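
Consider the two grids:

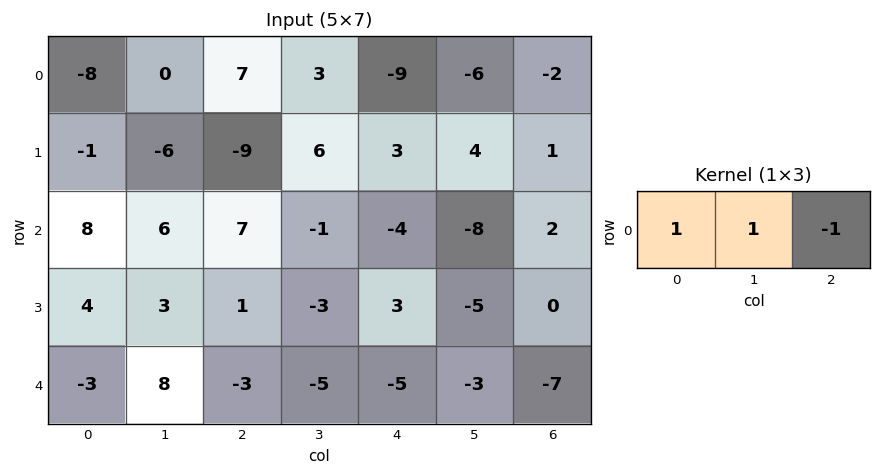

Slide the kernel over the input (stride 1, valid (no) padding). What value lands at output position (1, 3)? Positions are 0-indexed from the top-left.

The receptive field on the input at this output position is [6 3 4]. Elementwise product with the kernel and sum: 6·1 + 3·1 + 4·-1.

5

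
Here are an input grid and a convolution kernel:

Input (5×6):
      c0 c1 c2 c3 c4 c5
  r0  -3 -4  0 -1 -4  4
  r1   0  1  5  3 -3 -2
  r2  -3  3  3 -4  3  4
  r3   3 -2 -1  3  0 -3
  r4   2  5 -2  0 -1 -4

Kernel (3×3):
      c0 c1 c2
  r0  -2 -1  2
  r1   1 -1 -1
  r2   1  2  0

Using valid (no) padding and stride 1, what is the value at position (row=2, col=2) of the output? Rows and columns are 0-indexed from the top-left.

-2

The receptive field on the input at this output position is [3 -4 3 / -1 3 0 / -2 0 -1]. Elementwise product with the kernel and sum: 3·-2 + -4·-1 + 3·2 + -1·1 + 3·-1 + 0·-1 + -2·1 + 0·2.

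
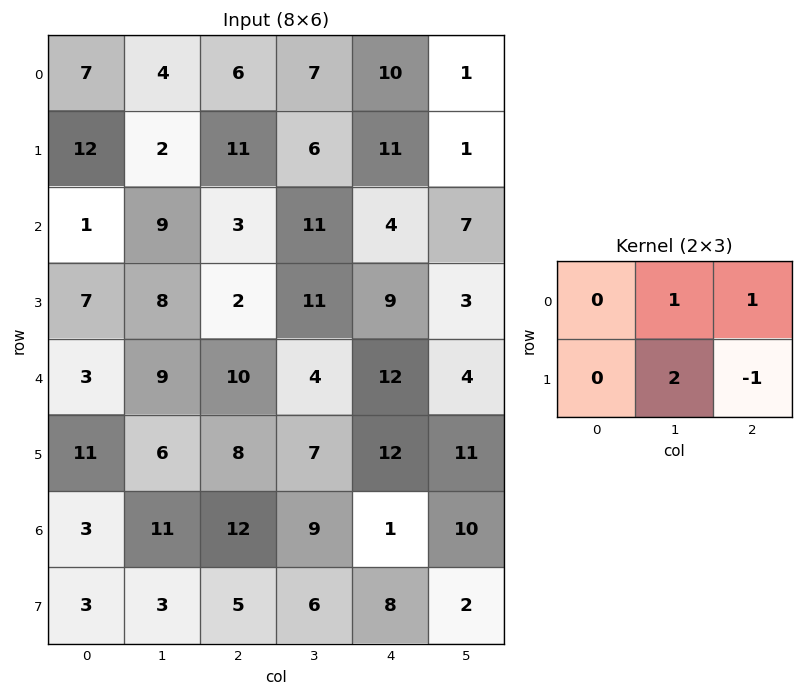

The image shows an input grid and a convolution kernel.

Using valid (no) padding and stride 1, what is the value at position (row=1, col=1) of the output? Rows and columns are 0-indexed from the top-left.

12

The receptive field on the input at this output position is [2 11 6 / 9 3 11]. Elementwise product with the kernel and sum: 11·1 + 6·1 + 3·2 + 11·-1.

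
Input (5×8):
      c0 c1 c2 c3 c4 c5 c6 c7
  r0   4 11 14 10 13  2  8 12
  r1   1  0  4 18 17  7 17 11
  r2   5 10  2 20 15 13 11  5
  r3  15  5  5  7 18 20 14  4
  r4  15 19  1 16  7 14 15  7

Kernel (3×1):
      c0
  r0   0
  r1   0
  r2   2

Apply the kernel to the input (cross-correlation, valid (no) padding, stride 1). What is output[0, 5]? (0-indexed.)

The receptive field on the input at this output position is [2 / 7 / 13]. Elementwise product with the kernel and sum: 13·2.

26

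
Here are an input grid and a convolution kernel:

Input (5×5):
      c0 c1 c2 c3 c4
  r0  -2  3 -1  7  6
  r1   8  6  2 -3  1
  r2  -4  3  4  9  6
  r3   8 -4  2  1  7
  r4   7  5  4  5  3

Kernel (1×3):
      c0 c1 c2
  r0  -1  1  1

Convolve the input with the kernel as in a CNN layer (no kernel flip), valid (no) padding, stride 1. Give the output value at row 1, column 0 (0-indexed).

The receptive field on the input at this output position is [8 6 2]. Elementwise product with the kernel and sum: 8·-1 + 6·1 + 2·1.

0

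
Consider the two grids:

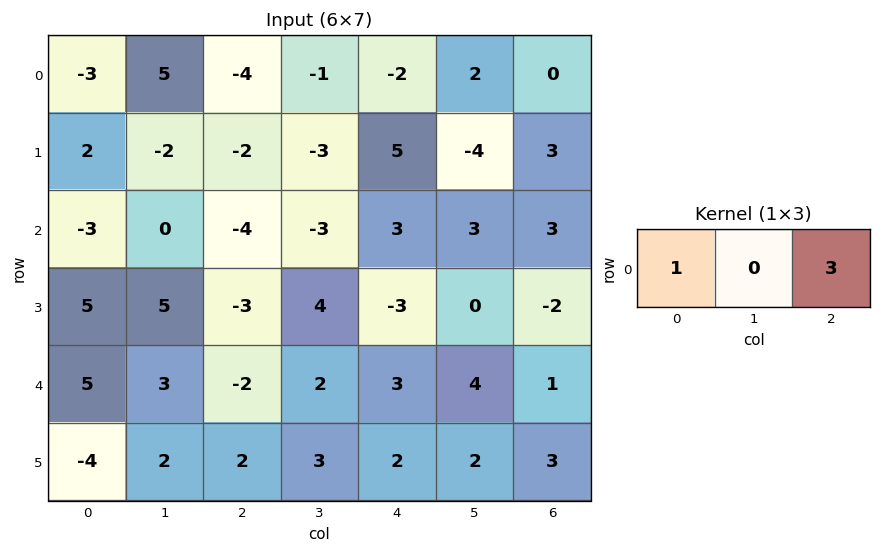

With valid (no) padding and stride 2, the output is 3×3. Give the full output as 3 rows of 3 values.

Output[0,0]: The receptive field on the input at this output position is [-3 5 -4]. Elementwise product with the kernel and sum: -3·1 + -4·3.

-15 -10 -2
-15 5 12
-1 7 6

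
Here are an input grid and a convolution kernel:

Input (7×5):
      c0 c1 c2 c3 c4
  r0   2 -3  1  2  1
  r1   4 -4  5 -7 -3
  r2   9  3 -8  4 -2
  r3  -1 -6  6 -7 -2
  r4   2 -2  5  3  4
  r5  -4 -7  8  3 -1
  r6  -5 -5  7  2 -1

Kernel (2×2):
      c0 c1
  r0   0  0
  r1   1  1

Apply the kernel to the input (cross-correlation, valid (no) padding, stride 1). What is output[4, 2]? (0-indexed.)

The receptive field on the input at this output position is [5 3 / 8 3]. Elementwise product with the kernel and sum: 8·1 + 3·1.

11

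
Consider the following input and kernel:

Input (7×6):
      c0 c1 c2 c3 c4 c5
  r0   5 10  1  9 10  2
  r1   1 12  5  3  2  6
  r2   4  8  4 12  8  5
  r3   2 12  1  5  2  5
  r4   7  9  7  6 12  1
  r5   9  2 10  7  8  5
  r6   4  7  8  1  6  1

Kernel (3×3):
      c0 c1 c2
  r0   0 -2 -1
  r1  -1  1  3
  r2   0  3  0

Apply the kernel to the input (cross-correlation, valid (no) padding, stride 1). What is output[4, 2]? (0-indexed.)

0

The receptive field on the input at this output position is [7 6 12 / 10 7 8 / 8 1 6]. Elementwise product with the kernel and sum: 6·-2 + 12·-1 + 10·-1 + 7·1 + 8·3 + 1·3.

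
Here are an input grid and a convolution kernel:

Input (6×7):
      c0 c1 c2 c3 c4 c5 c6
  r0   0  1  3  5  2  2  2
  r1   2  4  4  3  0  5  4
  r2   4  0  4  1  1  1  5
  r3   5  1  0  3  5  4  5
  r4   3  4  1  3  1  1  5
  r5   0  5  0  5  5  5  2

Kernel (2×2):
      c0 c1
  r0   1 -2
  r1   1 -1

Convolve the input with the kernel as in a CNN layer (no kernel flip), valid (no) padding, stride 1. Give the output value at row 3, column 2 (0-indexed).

The receptive field on the input at this output position is [0 3 / 1 3]. Elementwise product with the kernel and sum: 0·1 + 3·-2 + 1·1 + 3·-1.

-8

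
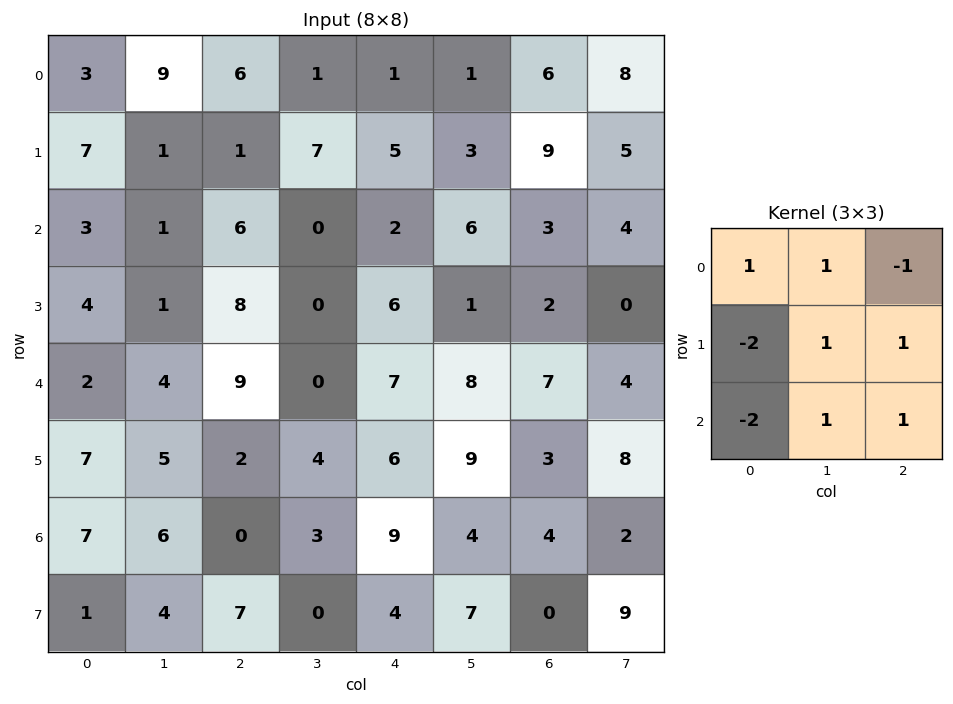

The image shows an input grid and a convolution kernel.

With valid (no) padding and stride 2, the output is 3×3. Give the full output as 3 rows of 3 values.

-5 6 3
8 -17 -3
-18 20 -2

Output[0,0]: The receptive field on the input at this output position is [3 9 6 / 7 1 1 / 3 1 6]. Elementwise product with the kernel and sum: 3·1 + 9·1 + 6·-1 + 7·-2 + 1·1 + 1·1 + 3·-2 + 1·1 + 6·1.
Output[0,1]: The receptive field on the input at this output position is [6 1 1 / 1 7 5 / 6 0 2]. Elementwise product with the kernel and sum: 6·1 + 1·1 + 1·-1 + 1·-2 + 7·1 + 5·1 + 6·-2 + 0·1 + 2·1.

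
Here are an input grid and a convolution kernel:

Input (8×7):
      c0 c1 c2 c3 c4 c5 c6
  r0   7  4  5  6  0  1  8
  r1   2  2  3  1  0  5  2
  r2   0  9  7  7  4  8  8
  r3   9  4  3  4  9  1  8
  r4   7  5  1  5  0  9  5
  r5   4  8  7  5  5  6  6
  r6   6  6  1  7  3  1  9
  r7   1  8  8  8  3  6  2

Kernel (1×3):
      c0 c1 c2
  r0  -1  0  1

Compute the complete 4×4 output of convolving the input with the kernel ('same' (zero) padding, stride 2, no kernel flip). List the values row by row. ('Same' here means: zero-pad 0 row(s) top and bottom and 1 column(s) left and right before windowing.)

Output[0,0]: The receptive field on the zero-padded input at this output position is [0 7 4]. Elementwise product with the kernel and sum: 0·-1 + 4·1.

4 2 -5 -1
9 -2 1 -8
5 0 4 -9
6 1 -6 -1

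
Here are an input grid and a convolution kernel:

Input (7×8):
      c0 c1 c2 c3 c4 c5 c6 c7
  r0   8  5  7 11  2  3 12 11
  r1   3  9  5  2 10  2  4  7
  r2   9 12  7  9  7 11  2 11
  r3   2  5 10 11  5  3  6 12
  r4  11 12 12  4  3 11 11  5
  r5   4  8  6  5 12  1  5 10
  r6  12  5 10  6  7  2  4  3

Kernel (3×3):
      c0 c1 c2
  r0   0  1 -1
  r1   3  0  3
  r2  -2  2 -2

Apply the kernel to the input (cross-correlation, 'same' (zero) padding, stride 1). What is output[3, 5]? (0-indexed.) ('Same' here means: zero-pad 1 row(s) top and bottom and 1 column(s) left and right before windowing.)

36

The receptive field on the zero-padded input at this output position is [7 11 2 / 5 3 6 / 3 11 11]. Elementwise product with the kernel and sum: 11·1 + 2·-1 + 5·3 + 6·3 + 3·-2 + 11·2 + 11·-2.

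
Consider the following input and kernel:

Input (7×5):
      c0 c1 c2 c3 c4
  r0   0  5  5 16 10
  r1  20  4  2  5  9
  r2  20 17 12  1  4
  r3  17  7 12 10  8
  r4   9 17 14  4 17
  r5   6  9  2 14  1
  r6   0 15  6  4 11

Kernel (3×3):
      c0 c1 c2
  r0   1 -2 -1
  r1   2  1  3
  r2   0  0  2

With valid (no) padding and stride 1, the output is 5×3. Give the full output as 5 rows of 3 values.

Output[0,0]: The receptive field on the input at this output position is [0 5 5 / 20 4 2 / 20 17 12]. Elementwise product with the kernel and sum: 0·1 + 5·-2 + 5·-1 + 20·2 + 4·1 + 2·3 + 12·2.

59 6 7
127 64 36
79 56 98
72 61 69
0 55 32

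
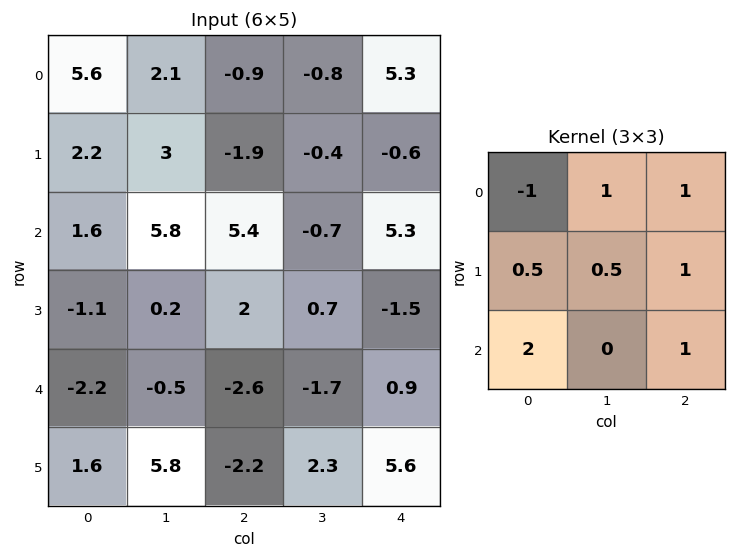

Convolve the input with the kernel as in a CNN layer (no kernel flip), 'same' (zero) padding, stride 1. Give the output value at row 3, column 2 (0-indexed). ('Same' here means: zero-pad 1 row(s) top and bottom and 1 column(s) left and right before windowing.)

-2

The receptive field on the zero-padded input at this output position is [5.8 5.4 -0.7 / 0.2 2 0.7 / -0.5 -2.6 -1.7]. Elementwise product with the kernel and sum: 5.8·-1 + 5.4·1 + -0.7·1 + 0.2·0.5 + 2·0.5 + 0.7·1 + -0.5·2 + -1.7·1.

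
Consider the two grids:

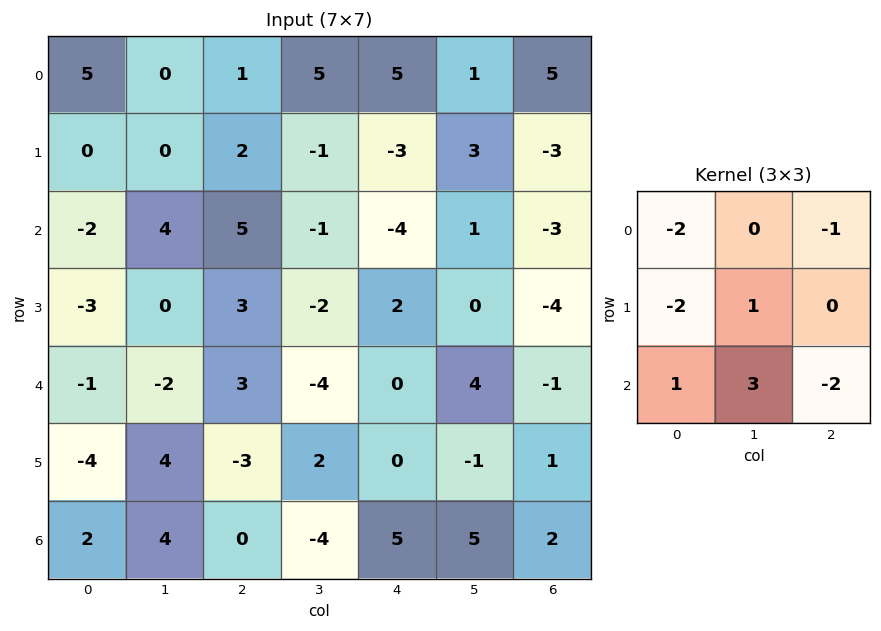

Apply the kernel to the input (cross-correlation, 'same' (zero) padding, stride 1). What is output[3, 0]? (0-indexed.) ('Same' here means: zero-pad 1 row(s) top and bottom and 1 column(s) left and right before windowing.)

The receptive field on the zero-padded input at this output position is [0 -2 4 / 0 -3 0 / 0 -1 -2]. Elementwise product with the kernel and sum: 0·-2 + 4·-1 + 0·-2 + -3·1 + 0·1 + -1·3 + -2·-2.

-6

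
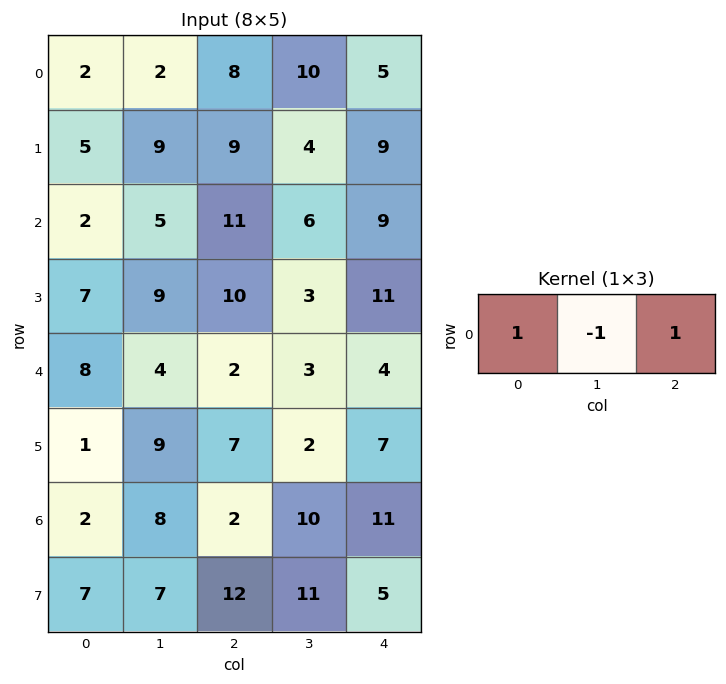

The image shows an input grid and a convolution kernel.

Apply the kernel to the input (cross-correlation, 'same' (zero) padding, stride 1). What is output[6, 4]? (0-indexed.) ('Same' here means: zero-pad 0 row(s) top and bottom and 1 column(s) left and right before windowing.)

The receptive field on the zero-padded input at this output position is [10 11 0]. Elementwise product with the kernel and sum: 10·1 + 11·-1 + 0·1.

-1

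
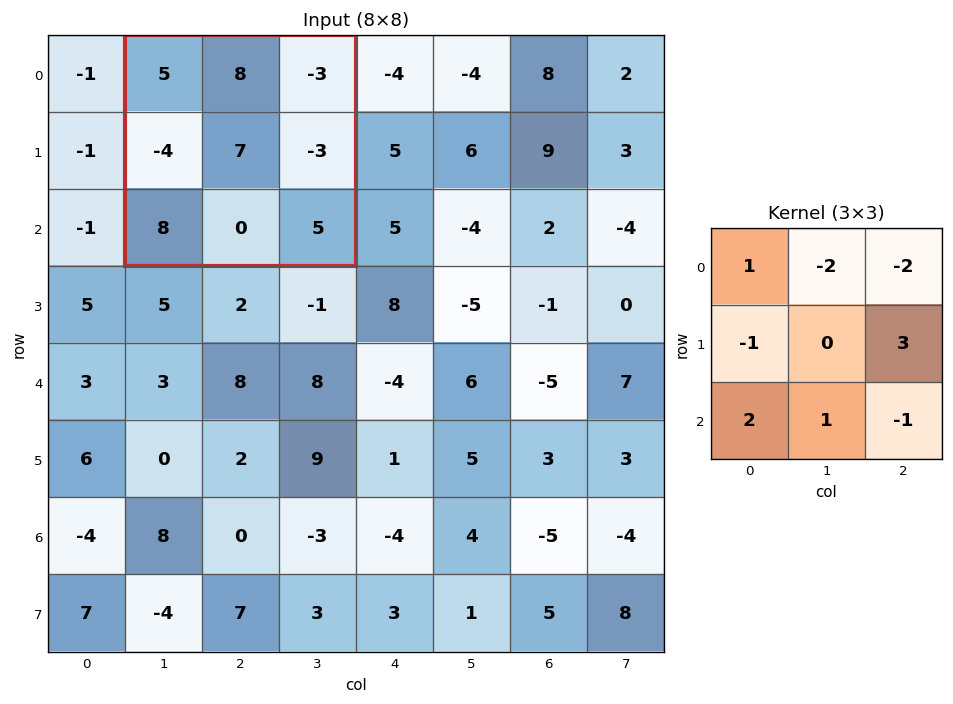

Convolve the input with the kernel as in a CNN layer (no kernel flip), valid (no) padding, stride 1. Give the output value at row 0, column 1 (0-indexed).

The receptive field on the input at this output position is [5 8 -3 / -4 7 -3 / 8 0 5]. Elementwise product with the kernel and sum: 5·1 + 8·-2 + -3·-2 + -4·-1 + -3·3 + 8·2 + 0·1 + 5·-1.

1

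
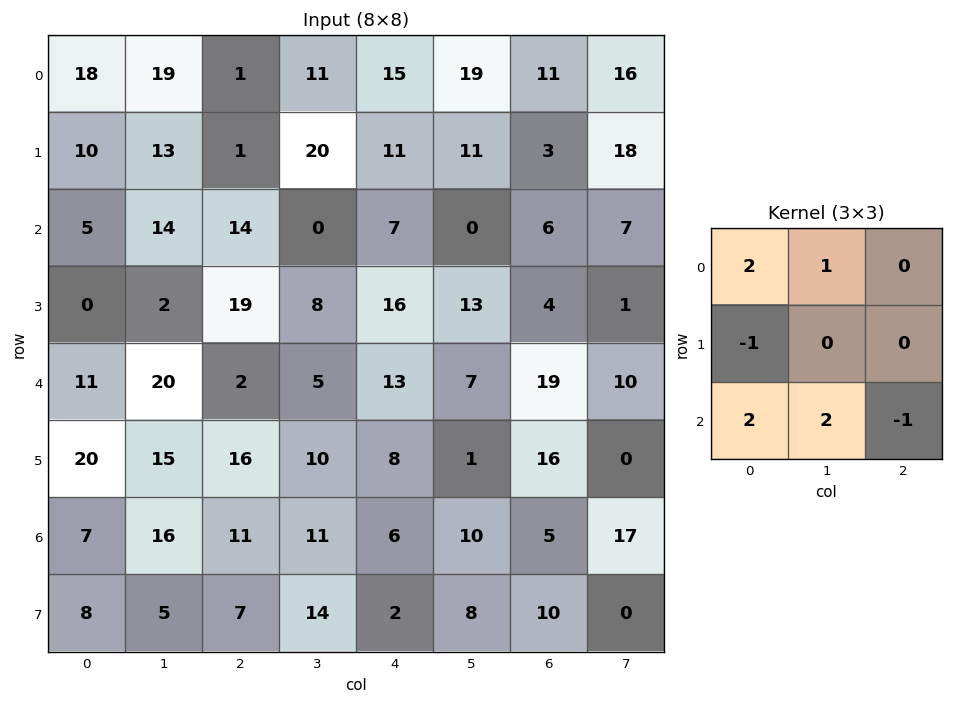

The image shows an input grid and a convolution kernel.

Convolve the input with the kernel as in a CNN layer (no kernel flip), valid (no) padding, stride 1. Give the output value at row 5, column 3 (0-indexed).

41

The receptive field on the input at this output position is [10 8 1 / 11 6 10 / 14 2 8]. Elementwise product with the kernel and sum: 10·2 + 8·1 + 11·-1 + 14·2 + 2·2 + 8·-1.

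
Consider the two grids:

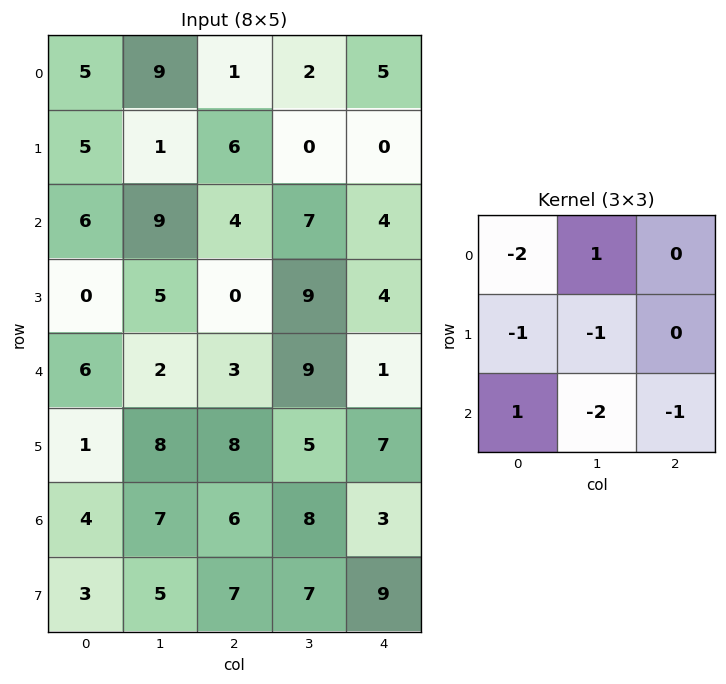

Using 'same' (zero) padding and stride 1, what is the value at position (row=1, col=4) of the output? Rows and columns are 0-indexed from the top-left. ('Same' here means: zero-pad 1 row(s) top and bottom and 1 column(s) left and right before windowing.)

The receptive field on the zero-padded input at this output position is [2 5 0 / 0 0 0 / 7 4 0]. Elementwise product with the kernel and sum: 2·-2 + 5·1 + 0·-1 + 0·-1 + 7·1 + 4·-2 + 0·-1.

0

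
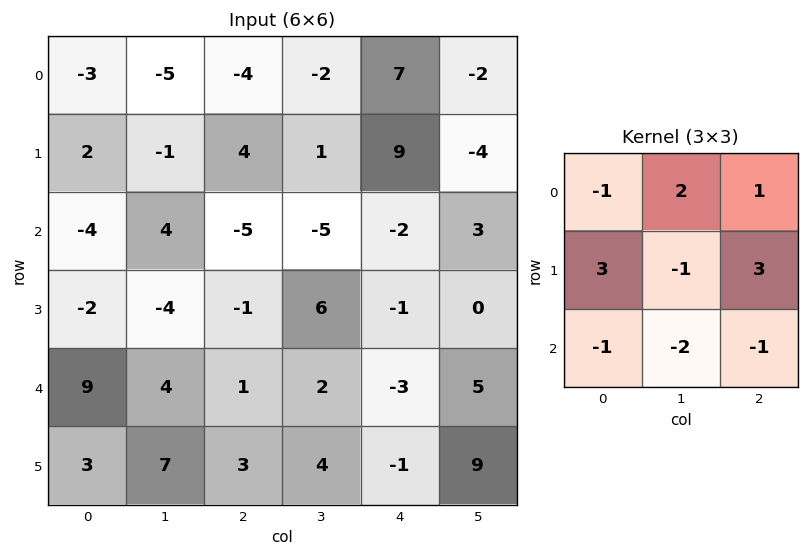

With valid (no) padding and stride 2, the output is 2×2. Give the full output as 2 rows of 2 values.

9 62
-16 -21

Output[0,0]: The receptive field on the input at this output position is [-3 -5 -4 / 2 -1 4 / -4 4 -5]. Elementwise product with the kernel and sum: -3·-1 + -5·2 + -4·1 + 2·3 + -1·-1 + 4·3 + -4·-1 + 4·-2 + -5·-1.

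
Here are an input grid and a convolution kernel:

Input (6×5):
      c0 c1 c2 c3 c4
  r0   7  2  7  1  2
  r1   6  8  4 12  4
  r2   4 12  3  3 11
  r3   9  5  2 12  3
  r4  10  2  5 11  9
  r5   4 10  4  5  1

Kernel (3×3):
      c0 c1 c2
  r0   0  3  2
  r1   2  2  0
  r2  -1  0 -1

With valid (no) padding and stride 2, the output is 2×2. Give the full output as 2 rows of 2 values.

41 25
55 45

Output[0,0]: The receptive field on the input at this output position is [7 2 7 / 6 8 4 / 4 12 3]. Elementwise product with the kernel and sum: 2·3 + 7·2 + 6·2 + 8·2 + 4·-1 + 3·-1.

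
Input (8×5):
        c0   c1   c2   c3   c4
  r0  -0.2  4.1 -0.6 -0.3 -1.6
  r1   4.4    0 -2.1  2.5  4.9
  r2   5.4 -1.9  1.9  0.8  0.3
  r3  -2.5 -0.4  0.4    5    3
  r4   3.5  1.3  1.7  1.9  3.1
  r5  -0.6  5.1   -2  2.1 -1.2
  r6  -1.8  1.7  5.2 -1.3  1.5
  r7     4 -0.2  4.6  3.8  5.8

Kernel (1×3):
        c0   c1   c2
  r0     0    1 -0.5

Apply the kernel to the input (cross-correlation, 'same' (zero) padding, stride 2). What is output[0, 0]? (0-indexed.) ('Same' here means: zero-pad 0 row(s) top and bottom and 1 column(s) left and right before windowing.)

The receptive field on the zero-padded input at this output position is [0 -0.2 4.1]. Elementwise product with the kernel and sum: -0.2·1 + 4.1·-0.5.

-2.25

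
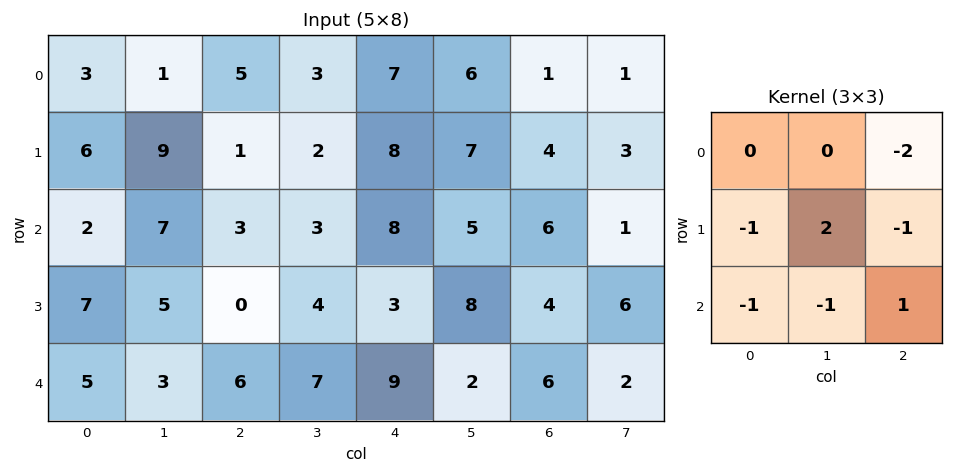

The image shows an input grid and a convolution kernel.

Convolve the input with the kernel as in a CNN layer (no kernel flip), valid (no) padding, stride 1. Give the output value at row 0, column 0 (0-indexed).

The receptive field on the input at this output position is [3 1 5 / 6 9 1 / 2 7 3]. Elementwise product with the kernel and sum: 5·-2 + 6·-1 + 9·2 + 1·-1 + 2·-1 + 7·-1 + 3·1.

-5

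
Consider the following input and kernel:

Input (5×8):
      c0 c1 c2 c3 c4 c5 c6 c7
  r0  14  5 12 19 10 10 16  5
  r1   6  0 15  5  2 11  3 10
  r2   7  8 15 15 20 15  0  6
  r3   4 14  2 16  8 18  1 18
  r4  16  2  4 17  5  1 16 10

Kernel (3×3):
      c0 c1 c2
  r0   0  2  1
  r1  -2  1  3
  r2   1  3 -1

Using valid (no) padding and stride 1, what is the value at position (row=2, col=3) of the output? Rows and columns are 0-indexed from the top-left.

116

The receptive field on the input at this output position is [15 20 15 / 16 8 18 / 17 5 1]. Elementwise product with the kernel and sum: 20·2 + 15·1 + 16·-2 + 8·1 + 18·3 + 17·1 + 5·3 + 1·-1.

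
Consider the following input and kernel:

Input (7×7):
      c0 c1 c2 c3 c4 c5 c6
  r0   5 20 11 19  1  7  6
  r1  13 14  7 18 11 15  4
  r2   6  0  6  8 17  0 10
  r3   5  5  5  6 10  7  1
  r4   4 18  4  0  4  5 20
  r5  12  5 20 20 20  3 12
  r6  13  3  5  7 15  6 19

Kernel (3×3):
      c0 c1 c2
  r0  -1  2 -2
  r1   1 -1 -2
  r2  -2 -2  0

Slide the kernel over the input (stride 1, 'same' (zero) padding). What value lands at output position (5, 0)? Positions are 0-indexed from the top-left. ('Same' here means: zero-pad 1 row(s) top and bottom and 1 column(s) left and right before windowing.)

-76

The receptive field on the zero-padded input at this output position is [0 4 18 / 0 12 5 / 0 13 3]. Elementwise product with the kernel and sum: 0·-1 + 4·2 + 18·-2 + 0·1 + 12·-1 + 5·-2 + 0·-2 + 13·-2.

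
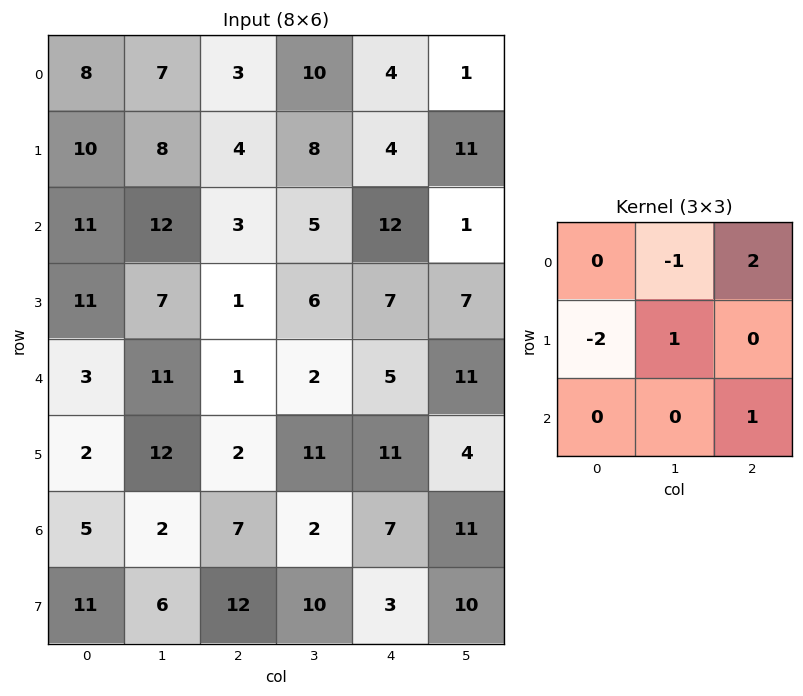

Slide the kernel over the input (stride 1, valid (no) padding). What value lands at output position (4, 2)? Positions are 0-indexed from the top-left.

The receptive field on the input at this output position is [1 2 5 / 2 11 11 / 7 2 7]. Elementwise product with the kernel and sum: 2·-1 + 5·2 + 2·-2 + 11·1 + 7·1.

22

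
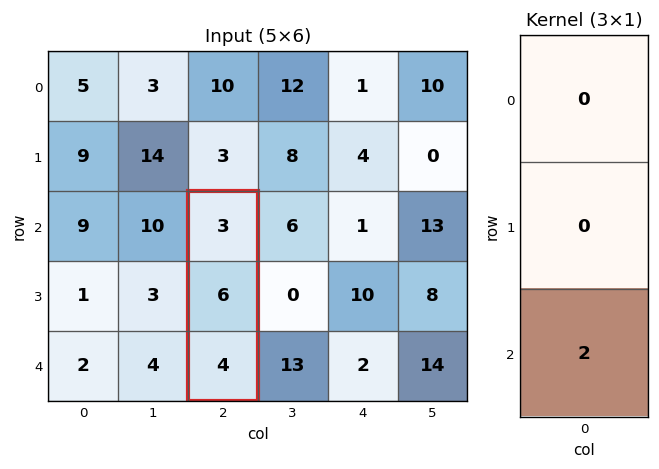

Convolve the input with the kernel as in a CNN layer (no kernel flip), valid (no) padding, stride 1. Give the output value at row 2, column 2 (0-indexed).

8

The receptive field on the input at this output position is [3 / 6 / 4]. Elementwise product with the kernel and sum: 4·2.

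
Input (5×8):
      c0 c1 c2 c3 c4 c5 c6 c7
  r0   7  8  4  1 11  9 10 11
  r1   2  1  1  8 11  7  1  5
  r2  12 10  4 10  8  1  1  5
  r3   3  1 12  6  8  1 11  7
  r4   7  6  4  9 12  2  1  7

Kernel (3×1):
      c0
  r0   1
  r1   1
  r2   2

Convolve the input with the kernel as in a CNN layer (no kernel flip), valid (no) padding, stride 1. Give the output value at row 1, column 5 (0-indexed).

The receptive field on the input at this output position is [7 / 1 / 1]. Elementwise product with the kernel and sum: 7·1 + 1·1 + 1·2.

10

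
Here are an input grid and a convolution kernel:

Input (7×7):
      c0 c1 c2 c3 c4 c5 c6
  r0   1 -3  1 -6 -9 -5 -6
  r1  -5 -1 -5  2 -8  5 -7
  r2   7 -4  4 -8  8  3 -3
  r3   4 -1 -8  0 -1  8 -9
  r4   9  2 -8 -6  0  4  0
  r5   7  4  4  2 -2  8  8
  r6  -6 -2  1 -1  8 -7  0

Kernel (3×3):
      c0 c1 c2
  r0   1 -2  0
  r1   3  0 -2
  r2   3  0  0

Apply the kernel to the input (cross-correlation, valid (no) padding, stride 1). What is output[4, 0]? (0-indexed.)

The receptive field on the input at this output position is [9 2 -8 / 7 4 4 / -6 -2 1]. Elementwise product with the kernel and sum: 9·1 + 2·-2 + 7·3 + 4·-2 + -6·3.

0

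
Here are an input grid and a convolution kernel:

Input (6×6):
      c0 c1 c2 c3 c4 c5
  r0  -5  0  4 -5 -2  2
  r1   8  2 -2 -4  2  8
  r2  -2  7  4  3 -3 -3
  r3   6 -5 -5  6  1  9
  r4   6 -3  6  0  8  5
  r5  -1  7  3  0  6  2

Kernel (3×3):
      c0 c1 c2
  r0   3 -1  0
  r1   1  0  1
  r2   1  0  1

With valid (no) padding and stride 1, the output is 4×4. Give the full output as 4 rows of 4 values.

-7 4 18 -9
25 19 -5 1
0 15 19 32
37 -6 2 24

Output[0,0]: The receptive field on the input at this output position is [-5 0 4 / 8 2 -2 / -2 7 4]. Elementwise product with the kernel and sum: -5·3 + 0·-1 + 8·1 + -2·1 + -2·1 + 4·1.
Output[0,1]: The receptive field on the input at this output position is [0 4 -5 / 2 -2 -4 / 7 4 3]. Elementwise product with the kernel and sum: 0·3 + 4·-1 + 2·1 + -4·1 + 7·1 + 3·1.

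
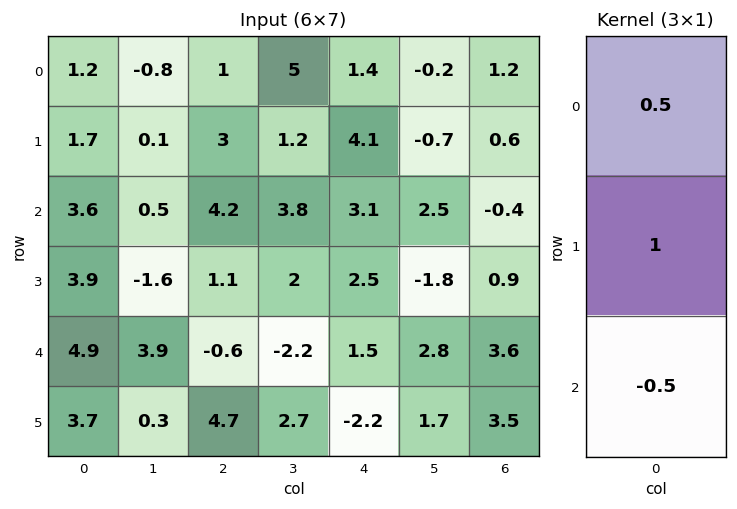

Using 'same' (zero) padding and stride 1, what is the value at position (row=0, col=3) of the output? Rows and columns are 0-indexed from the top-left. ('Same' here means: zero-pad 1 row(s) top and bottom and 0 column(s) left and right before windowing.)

4.4

The receptive field on the zero-padded input at this output position is [0 / 5 / 1.2]. Elementwise product with the kernel and sum: 0·0.5 + 5·1 + 1.2·-0.5.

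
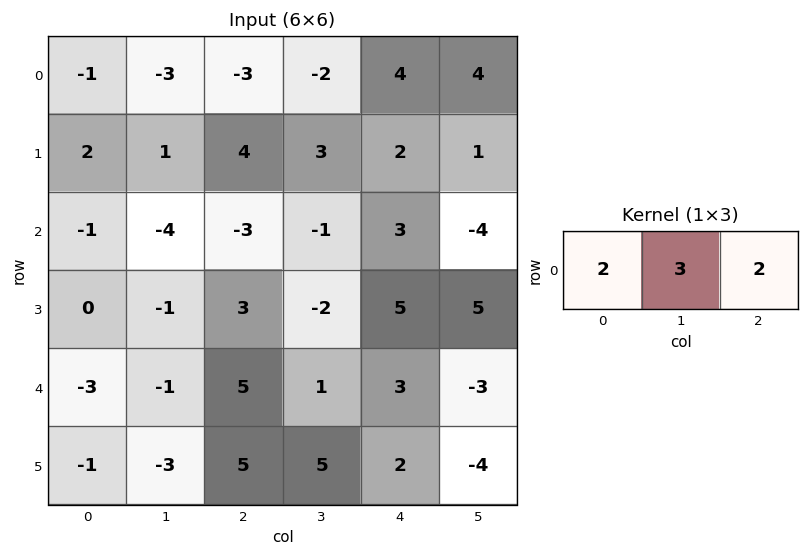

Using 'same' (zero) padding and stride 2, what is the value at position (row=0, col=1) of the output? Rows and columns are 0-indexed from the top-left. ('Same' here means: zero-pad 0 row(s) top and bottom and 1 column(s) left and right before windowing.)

The receptive field on the zero-padded input at this output position is [-3 -3 -2]. Elementwise product with the kernel and sum: -3·2 + -3·3 + -2·2.

-19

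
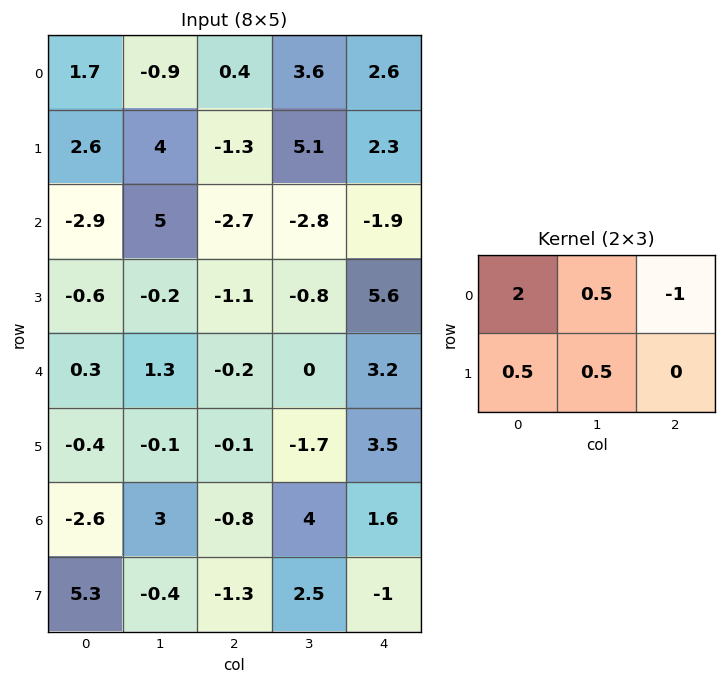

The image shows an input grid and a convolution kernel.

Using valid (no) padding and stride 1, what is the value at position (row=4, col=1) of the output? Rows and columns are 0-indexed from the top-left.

2.4

The receptive field on the input at this output position is [1.3 -0.2 0 / -0.1 -0.1 -1.7]. Elementwise product with the kernel and sum: 1.3·2 + -0.2·0.5 + 0·-1 + -0.1·0.5 + -0.1·0.5.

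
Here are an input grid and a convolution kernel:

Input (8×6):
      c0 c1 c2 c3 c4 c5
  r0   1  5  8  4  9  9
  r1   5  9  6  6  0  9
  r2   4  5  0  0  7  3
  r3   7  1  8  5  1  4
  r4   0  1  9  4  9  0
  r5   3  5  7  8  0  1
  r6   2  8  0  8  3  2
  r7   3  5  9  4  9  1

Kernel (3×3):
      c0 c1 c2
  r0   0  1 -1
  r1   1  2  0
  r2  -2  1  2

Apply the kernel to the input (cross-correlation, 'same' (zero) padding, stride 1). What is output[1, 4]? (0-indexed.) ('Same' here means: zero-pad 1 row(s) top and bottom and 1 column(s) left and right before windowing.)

The receptive field on the zero-padded input at this output position is [4 9 9 / 6 0 9 / 0 7 3]. Elementwise product with the kernel and sum: 9·1 + 9·-1 + 6·1 + 0·2 + 0·-2 + 7·1 + 3·2.

19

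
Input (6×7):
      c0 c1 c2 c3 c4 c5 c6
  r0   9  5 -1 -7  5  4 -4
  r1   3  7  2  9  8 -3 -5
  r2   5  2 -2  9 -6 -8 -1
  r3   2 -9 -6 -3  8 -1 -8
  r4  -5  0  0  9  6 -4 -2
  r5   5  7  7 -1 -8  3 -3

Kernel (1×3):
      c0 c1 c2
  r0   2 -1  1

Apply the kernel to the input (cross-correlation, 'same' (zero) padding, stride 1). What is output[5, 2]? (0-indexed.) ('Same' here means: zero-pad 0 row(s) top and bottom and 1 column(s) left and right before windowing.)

The receptive field on the zero-padded input at this output position is [7 7 -1]. Elementwise product with the kernel and sum: 7·2 + 7·-1 + -1·1.

6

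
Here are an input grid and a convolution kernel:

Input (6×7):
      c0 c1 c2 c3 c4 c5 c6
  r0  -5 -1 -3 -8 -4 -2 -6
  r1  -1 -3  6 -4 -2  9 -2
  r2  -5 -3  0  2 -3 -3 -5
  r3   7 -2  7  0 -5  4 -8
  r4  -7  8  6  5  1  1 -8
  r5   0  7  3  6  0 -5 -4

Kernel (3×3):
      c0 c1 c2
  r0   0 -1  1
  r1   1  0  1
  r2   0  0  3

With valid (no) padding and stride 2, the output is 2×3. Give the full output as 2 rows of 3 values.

Output[0,0]: The receptive field on the input at this output position is [-5 -1 -3 / -1 -3 6 / -5 -3 0]. Elementwise product with the kernel and sum: -1·-1 + -3·1 + -1·1 + 6·1 + 0·3.

3 -1 -23
35 0 -39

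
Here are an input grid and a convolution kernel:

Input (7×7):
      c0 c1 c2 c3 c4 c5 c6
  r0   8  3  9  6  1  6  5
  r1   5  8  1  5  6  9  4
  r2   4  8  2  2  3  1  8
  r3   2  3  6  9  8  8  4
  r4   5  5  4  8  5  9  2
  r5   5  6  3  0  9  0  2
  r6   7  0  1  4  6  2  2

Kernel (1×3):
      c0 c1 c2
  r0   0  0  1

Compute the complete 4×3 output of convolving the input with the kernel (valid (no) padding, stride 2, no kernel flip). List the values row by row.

9 1 5
2 3 8
4 5 2
1 6 2

Output[0,0]: The receptive field on the input at this output position is [8 3 9]. Elementwise product with the kernel and sum: 9·1.
Output[0,1]: The receptive field on the input at this output position is [9 6 1]. Elementwise product with the kernel and sum: 1·1.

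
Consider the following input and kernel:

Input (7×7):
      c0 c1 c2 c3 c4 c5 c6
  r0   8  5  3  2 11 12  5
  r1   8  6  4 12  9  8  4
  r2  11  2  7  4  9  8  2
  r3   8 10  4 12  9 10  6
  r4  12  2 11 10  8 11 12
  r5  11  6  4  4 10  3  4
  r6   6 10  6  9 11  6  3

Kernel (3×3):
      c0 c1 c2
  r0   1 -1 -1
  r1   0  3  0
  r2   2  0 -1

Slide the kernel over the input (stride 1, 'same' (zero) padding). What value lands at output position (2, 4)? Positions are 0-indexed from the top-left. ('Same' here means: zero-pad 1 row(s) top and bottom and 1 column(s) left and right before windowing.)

36

The receptive field on the zero-padded input at this output position is [12 9 8 / 4 9 8 / 12 9 10]. Elementwise product with the kernel and sum: 12·1 + 9·-1 + 8·-1 + 9·3 + 12·2 + 10·-1.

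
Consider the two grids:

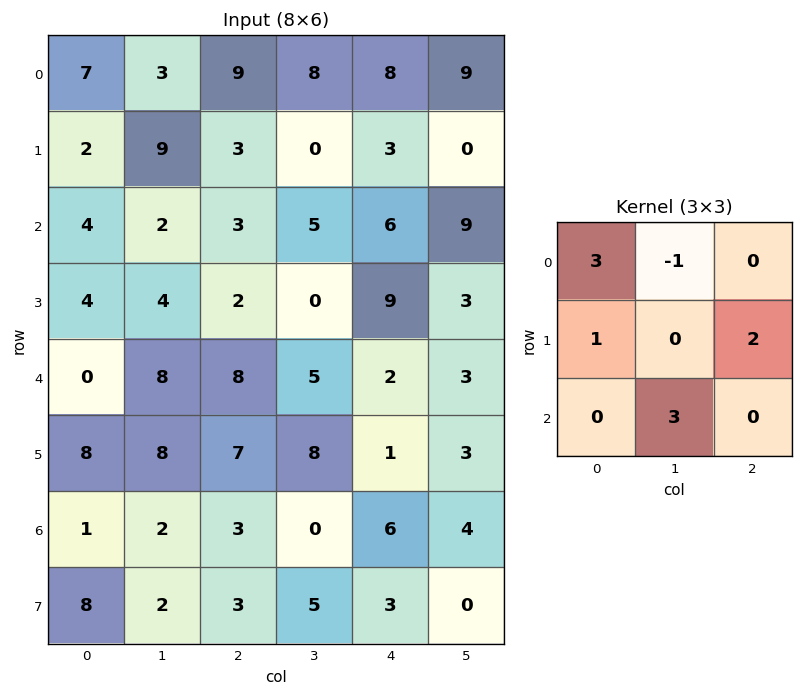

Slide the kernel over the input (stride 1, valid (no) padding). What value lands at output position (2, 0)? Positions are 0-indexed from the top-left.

42

The receptive field on the input at this output position is [4 2 3 / 4 4 2 / 0 8 8]. Elementwise product with the kernel and sum: 4·3 + 2·-1 + 4·1 + 2·2 + 8·3.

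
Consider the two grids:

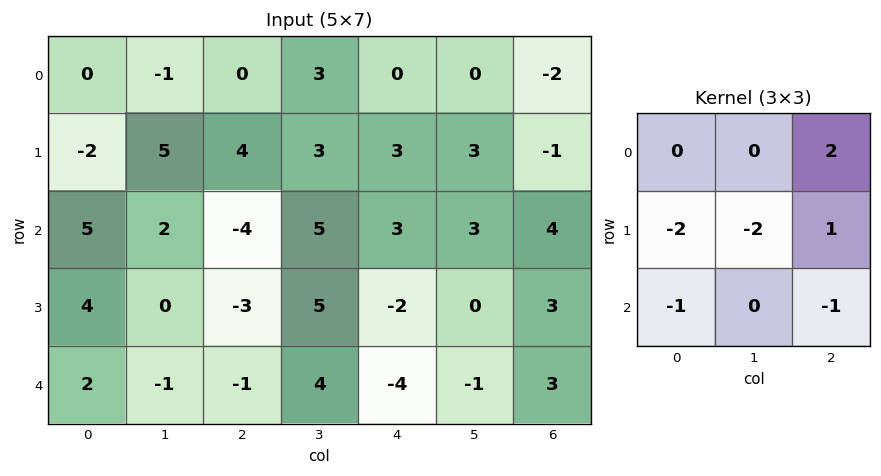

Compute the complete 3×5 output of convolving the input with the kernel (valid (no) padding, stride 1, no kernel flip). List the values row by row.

-3 -16 -10 -17 -24
-11 10 12 -12 -11
-20 18 5 -3 16

Output[0,0]: The receptive field on the input at this output position is [0 -1 0 / -2 5 4 / 5 2 -4]. Elementwise product with the kernel and sum: 0·2 + -2·-2 + 5·-2 + 4·1 + 5·-1 + -4·-1.
Output[0,1]: The receptive field on the input at this output position is [-1 0 3 / 5 4 3 / 2 -4 5]. Elementwise product with the kernel and sum: 3·2 + 5·-2 + 4·-2 + 3·1 + 2·-1 + 5·-1.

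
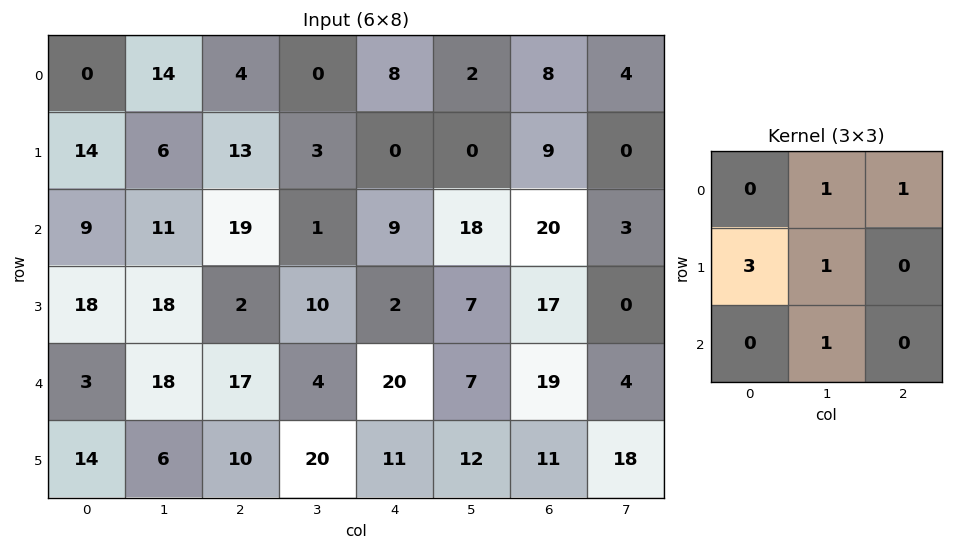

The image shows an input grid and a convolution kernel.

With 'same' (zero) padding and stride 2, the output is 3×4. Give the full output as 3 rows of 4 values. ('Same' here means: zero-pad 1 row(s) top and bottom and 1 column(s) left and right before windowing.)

Output[0,0]: The receptive field on the zero-padded input at this output position is [0 0 0 / 0 0 14 / 0 14 6]. Elementwise product with the kernel and sum: 0·1 + 0·1 + 0·3 + 0·1 + 14·1.

14 59 8 23
47 70 14 100
53 93 52 68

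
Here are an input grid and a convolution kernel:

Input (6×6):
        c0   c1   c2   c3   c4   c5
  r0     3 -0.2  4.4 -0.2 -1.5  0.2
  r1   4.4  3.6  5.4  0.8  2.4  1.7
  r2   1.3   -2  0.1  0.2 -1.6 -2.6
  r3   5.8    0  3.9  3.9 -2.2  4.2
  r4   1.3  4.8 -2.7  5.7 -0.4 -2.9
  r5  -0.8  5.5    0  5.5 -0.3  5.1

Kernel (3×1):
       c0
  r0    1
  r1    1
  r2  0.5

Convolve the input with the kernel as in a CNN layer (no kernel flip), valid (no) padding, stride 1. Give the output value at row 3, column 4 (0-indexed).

-2.75

The receptive field on the input at this output position is [-2.2 / -0.4 / -0.3]. Elementwise product with the kernel and sum: -2.2·1 + -0.4·1 + -0.3·0.5.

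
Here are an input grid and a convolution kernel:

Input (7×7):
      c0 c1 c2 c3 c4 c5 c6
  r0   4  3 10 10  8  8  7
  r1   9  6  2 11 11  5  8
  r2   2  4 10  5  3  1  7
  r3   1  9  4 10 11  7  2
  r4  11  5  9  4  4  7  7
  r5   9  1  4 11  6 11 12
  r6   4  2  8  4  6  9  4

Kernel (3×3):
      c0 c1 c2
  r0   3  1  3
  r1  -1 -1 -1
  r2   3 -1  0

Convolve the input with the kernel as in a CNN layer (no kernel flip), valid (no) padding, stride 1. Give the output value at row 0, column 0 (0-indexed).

30

The receptive field on the input at this output position is [4 3 10 / 9 6 2 / 2 4 10]. Elementwise product with the kernel and sum: 4·3 + 3·1 + 10·3 + 9·-1 + 6·-1 + 2·-1 + 2·3 + 4·-1.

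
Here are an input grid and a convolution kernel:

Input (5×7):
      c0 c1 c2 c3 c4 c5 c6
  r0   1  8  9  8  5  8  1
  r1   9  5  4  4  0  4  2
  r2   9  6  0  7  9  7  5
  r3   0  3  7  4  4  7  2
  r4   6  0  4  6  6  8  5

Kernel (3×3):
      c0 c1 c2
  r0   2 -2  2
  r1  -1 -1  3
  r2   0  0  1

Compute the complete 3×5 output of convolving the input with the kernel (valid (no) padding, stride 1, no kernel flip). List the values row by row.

2 24 13 37 3
8 29 24 28 -3
28 34 11 31 14

Output[0,0]: The receptive field on the input at this output position is [1 8 9 / 9 5 4 / 9 6 0]. Elementwise product with the kernel and sum: 1·2 + 8·-2 + 9·2 + 9·-1 + 5·-1 + 4·3 + 0·1.
Output[0,1]: The receptive field on the input at this output position is [8 9 8 / 5 4 4 / 6 0 7]. Elementwise product with the kernel and sum: 8·2 + 9·-2 + 8·2 + 5·-1 + 4·-1 + 4·3 + 7·1.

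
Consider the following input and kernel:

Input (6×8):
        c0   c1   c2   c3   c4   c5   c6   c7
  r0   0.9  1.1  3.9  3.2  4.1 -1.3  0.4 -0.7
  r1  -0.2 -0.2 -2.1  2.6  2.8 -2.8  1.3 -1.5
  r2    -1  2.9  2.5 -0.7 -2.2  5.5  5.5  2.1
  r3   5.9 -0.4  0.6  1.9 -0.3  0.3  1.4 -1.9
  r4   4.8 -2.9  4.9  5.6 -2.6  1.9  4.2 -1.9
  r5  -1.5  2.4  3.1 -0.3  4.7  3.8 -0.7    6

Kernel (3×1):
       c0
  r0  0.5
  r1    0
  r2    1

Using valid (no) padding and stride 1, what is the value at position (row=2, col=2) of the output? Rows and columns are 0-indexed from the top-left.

6.15

The receptive field on the input at this output position is [2.5 / 0.6 / 4.9]. Elementwise product with the kernel and sum: 2.5·0.5 + 4.9·1.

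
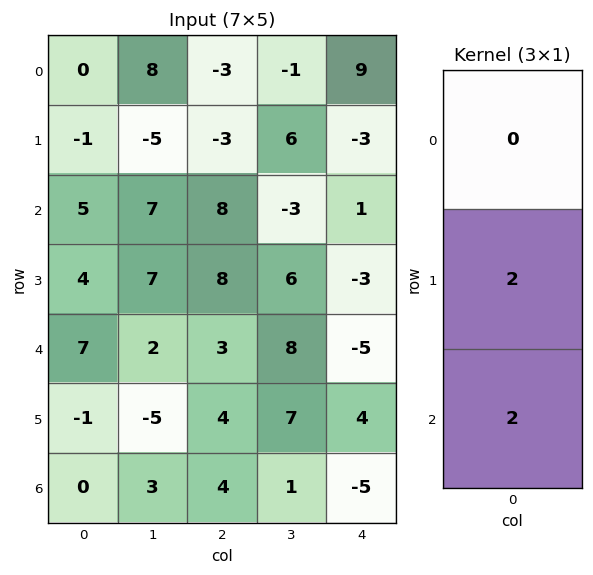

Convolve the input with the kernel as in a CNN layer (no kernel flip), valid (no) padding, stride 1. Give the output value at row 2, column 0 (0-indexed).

The receptive field on the input at this output position is [5 / 4 / 7]. Elementwise product with the kernel and sum: 4·2 + 7·2.

22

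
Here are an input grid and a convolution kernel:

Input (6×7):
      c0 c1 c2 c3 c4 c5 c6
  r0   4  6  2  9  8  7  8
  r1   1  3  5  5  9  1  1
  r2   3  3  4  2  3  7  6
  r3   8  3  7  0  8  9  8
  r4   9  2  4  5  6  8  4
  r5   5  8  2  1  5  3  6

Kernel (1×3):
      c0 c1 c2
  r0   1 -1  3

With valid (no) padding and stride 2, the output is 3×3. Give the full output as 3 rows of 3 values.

4 17 25
12 11 14
19 17 10

Output[0,0]: The receptive field on the input at this output position is [4 6 2]. Elementwise product with the kernel and sum: 4·1 + 6·-1 + 2·3.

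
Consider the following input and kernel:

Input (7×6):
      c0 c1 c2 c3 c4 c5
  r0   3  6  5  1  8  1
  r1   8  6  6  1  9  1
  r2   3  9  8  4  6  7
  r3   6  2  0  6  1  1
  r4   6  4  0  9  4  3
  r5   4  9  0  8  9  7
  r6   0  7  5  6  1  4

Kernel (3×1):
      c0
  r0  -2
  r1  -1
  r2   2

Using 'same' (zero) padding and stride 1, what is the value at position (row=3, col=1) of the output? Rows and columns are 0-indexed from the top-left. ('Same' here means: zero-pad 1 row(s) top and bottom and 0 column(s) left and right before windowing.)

The receptive field on the zero-padded input at this output position is [9 / 2 / 4]. Elementwise product with the kernel and sum: 9·-2 + 2·-1 + 4·2.

-12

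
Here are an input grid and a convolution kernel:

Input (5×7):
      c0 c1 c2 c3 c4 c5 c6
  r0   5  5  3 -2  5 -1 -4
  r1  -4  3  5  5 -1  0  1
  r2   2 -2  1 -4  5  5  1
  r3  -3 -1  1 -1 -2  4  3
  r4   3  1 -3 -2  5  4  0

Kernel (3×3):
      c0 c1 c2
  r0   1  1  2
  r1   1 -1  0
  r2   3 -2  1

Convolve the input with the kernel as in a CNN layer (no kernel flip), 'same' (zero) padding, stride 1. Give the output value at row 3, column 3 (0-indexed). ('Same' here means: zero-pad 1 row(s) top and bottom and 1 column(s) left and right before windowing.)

The receptive field on the zero-padded input at this output position is [1 -4 5 / 1 -1 -2 / -3 -2 5]. Elementwise product with the kernel and sum: 1·1 + -4·1 + 5·2 + 1·1 + -1·-1 + -3·3 + -2·-2 + 5·1.

9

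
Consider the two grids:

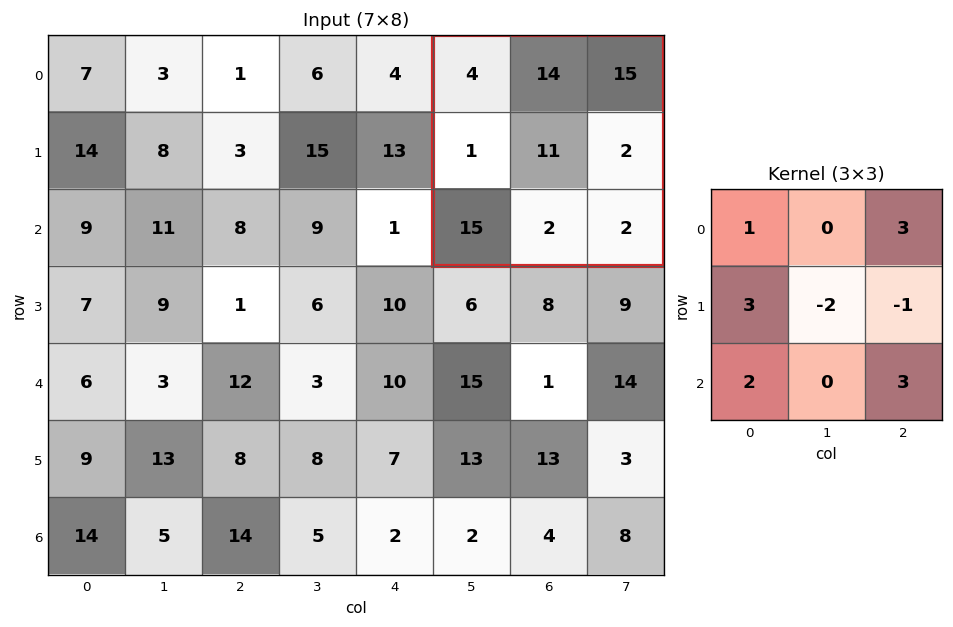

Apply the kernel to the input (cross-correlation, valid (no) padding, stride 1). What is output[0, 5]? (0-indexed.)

The receptive field on the input at this output position is [4 14 15 / 1 11 2 / 15 2 2]. Elementwise product with the kernel and sum: 4·1 + 15·3 + 1·3 + 11·-2 + 2·-1 + 15·2 + 2·3.

64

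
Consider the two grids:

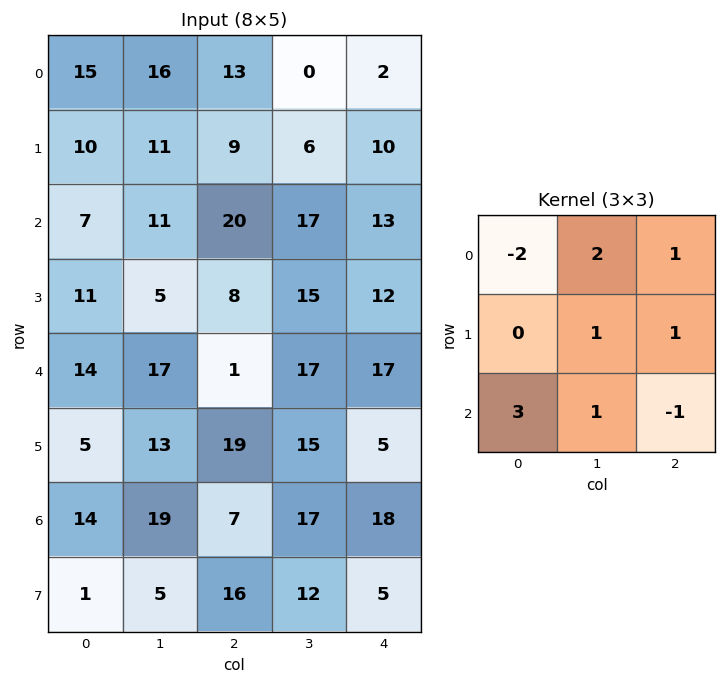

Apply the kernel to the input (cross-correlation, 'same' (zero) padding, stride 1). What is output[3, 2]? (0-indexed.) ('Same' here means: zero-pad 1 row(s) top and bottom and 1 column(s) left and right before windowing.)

93

The receptive field on the zero-padded input at this output position is [11 20 17 / 5 8 15 / 17 1 17]. Elementwise product with the kernel and sum: 11·-2 + 20·2 + 17·1 + 8·1 + 15·1 + 17·3 + 1·1 + 17·-1.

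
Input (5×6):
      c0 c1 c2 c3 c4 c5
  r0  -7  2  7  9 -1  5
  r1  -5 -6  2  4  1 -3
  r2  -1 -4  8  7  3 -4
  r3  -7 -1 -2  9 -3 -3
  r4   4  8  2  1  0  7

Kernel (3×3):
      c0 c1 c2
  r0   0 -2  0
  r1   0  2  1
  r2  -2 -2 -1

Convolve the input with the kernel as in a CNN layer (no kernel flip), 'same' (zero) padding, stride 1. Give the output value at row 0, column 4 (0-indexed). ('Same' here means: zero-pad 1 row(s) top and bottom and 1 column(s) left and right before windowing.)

-4

The receptive field on the zero-padded input at this output position is [0 0 0 / 9 -1 5 / 4 1 -3]. Elementwise product with the kernel and sum: 0·-2 + -1·2 + 5·1 + 4·-2 + 1·-2 + -3·-1.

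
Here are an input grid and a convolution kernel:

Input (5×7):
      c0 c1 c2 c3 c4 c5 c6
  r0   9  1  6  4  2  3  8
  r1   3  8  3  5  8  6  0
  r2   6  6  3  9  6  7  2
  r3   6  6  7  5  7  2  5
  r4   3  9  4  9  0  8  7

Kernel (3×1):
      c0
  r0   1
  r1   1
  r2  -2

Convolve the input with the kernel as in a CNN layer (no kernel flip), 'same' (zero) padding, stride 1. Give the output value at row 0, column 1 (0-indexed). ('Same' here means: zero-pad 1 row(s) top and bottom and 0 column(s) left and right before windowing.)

-15

The receptive field on the zero-padded input at this output position is [0 / 1 / 8]. Elementwise product with the kernel and sum: 0·1 + 1·1 + 8·-2.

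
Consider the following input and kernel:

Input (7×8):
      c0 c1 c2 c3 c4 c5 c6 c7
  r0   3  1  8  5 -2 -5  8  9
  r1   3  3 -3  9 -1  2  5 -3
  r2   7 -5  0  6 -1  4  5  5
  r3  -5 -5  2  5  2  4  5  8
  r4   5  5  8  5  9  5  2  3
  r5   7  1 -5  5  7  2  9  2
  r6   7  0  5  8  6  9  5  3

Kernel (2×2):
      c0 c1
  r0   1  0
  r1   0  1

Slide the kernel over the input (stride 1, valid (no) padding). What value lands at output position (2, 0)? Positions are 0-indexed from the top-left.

The receptive field on the input at this output position is [7 -5 / -5 -5]. Elementwise product with the kernel and sum: 7·1 + -5·1.

2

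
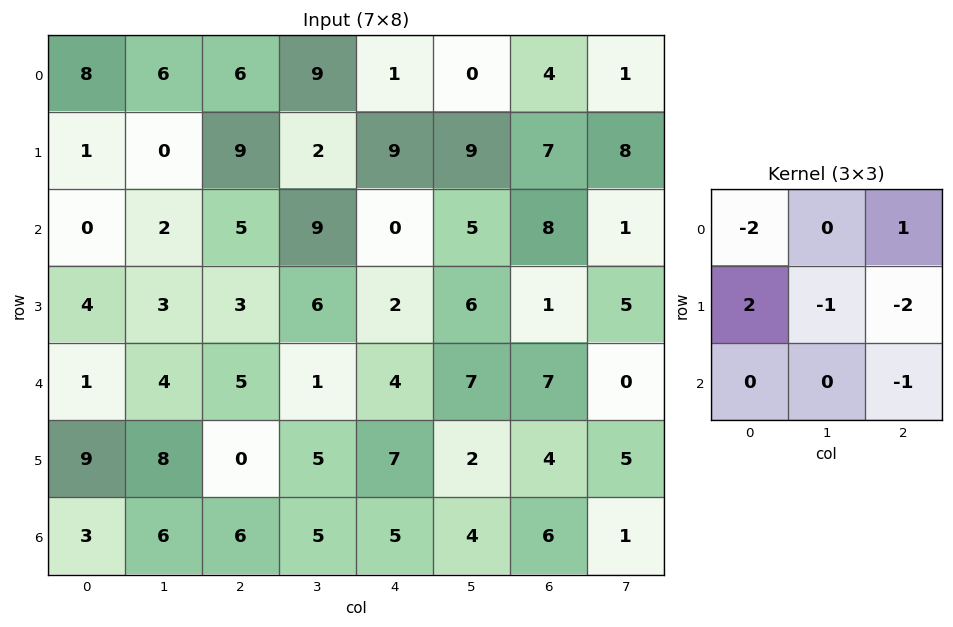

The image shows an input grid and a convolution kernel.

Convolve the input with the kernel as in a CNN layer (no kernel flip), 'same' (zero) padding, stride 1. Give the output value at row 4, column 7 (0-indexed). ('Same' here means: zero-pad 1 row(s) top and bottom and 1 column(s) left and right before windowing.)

12

The receptive field on the zero-padded input at this output position is [1 5 0 / 7 0 0 / 4 5 0]. Elementwise product with the kernel and sum: 1·-2 + 0·1 + 7·2 + 0·-1 + 0·-2 + 0·-1.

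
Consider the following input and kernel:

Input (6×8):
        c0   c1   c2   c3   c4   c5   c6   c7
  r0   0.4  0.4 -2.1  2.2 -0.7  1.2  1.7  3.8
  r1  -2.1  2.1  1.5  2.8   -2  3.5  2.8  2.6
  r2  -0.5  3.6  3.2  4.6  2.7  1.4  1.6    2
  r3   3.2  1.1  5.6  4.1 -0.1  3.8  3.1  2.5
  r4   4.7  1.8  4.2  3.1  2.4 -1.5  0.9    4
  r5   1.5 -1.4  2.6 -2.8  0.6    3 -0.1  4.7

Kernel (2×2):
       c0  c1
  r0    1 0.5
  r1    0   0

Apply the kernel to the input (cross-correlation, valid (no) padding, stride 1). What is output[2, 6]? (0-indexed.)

2.6

The receptive field on the input at this output position is [1.6 2 / 3.1 2.5]. Elementwise product with the kernel and sum: 1.6·1 + 2·0.5.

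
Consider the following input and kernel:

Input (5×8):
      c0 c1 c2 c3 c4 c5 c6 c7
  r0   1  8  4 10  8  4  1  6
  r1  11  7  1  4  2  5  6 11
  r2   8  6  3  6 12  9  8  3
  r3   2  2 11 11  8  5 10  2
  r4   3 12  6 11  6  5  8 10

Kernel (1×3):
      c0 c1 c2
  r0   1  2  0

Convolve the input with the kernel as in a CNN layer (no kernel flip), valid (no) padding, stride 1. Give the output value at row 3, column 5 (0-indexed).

The receptive field on the input at this output position is [5 10 2]. Elementwise product with the kernel and sum: 5·1 + 10·2.

25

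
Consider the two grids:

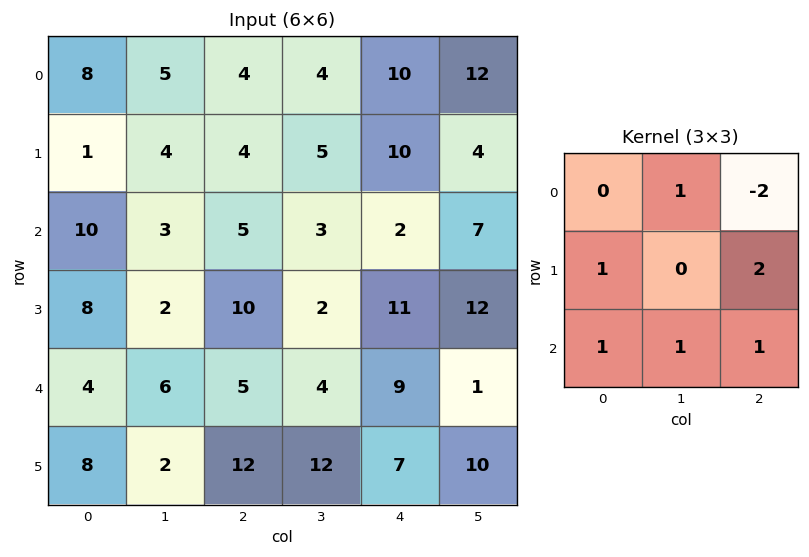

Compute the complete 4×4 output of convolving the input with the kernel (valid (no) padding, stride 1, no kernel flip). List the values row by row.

24 21 18 11
36 17 17 44
36 20 49 28
18 46 34 22

Output[0,0]: The receptive field on the input at this output position is [8 5 4 / 1 4 4 / 10 3 5]. Elementwise product with the kernel and sum: 5·1 + 4·-2 + 1·1 + 4·2 + 10·1 + 3·1 + 5·1.
Output[0,1]: The receptive field on the input at this output position is [5 4 4 / 4 4 5 / 3 5 3]. Elementwise product with the kernel and sum: 4·1 + 4·-2 + 4·1 + 5·2 + 3·1 + 5·1 + 3·1.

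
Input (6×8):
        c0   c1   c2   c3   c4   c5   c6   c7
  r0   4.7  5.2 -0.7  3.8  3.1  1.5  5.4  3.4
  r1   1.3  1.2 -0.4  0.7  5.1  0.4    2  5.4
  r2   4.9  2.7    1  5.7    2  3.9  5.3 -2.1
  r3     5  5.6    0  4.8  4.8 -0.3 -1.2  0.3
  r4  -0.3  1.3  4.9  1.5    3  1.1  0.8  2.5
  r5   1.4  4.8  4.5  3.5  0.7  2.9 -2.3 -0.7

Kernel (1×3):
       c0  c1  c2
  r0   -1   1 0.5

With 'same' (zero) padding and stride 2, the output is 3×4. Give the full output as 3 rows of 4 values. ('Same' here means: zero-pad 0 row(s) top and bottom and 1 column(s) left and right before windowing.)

7.3 -4 0.05 5.6
6.25 1.15 -1.75 0.35
0.35 4.35 2.05 0.95

Output[0,0]: The receptive field on the zero-padded input at this output position is [0 4.7 5.2]. Elementwise product with the kernel and sum: 0·-1 + 4.7·1 + 5.2·0.5.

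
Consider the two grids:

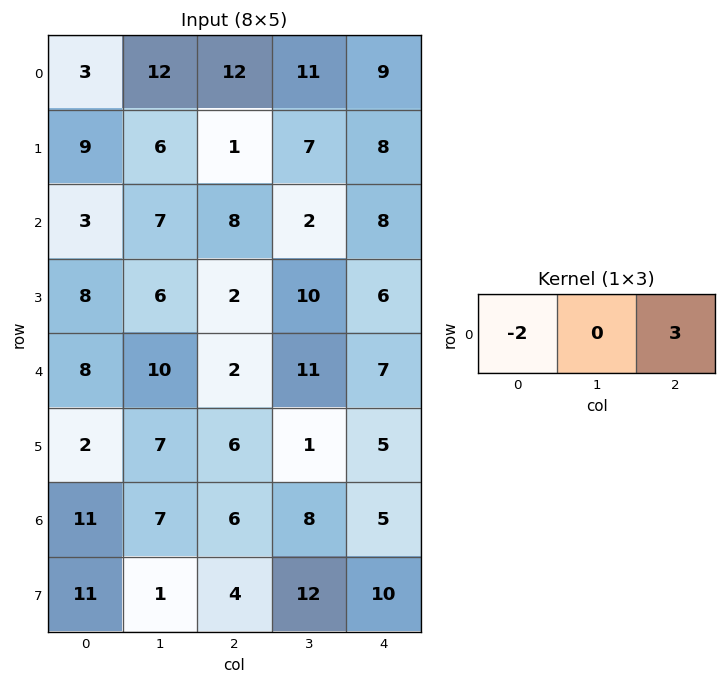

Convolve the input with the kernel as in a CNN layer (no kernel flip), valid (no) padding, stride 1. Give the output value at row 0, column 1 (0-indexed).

9

The receptive field on the input at this output position is [12 12 11]. Elementwise product with the kernel and sum: 12·-2 + 11·3.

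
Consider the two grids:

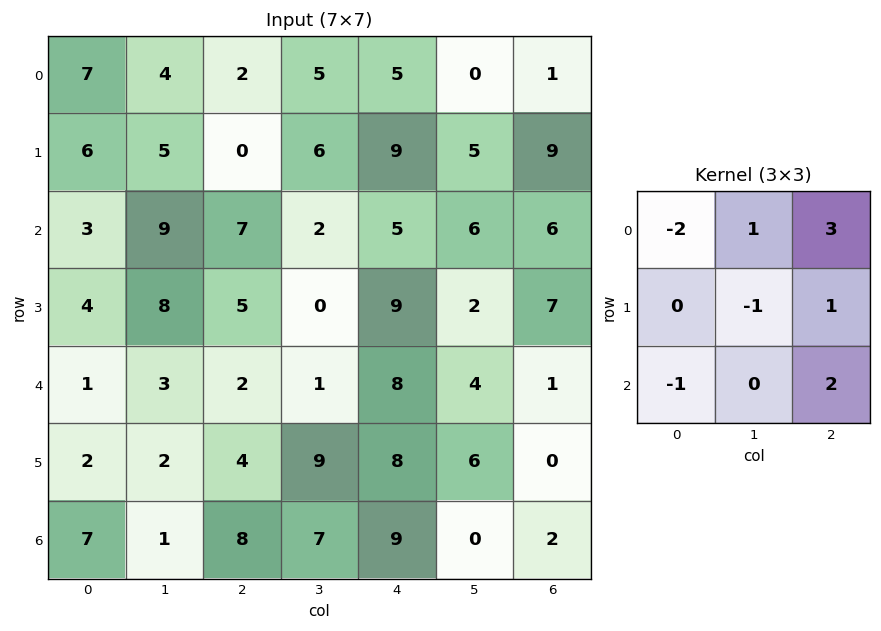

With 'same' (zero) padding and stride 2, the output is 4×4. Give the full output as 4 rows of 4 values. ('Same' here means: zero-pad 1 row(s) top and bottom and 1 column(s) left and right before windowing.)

Output[0,0]: The receptive field on the zero-padded input at this output position is [0 0 0 / 0 7 4 / 0 6 5]. Elementwise product with the kernel and sum: 0·-2 + 0·1 + 0·3 + 7·-1 + 4·1 + 0·-1 + 5·2.

7 10 -1 -6
43 -5 17 -9
34 4 14 -4
2 26 -1 -14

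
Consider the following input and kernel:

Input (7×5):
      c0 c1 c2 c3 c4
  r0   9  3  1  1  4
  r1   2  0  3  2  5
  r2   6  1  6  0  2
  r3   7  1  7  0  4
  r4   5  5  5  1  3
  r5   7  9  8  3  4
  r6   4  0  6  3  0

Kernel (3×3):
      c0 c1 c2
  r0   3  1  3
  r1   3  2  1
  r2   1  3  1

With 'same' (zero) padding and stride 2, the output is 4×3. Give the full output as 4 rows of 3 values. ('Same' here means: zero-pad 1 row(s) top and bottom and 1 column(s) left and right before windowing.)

Output[0,0]: The receptive field on the zero-padded input at this output position is [0 0 0 / 0 9 3 / 0 2 0]. Elementwise product with the kernel and sum: 0·3 + 0·1 + 0·3 + 0·3 + 9·2 + 3·1 + 0·1 + 2·3 + 0·1.
Output[0,1]: The receptive field on the zero-padded input at this output position is [0 0 0 / 3 1 1 / 0 3 2]. Elementwise product with the kernel and sum: 0·3 + 0·1 + 0·3 + 3·3 + 1·2 + 1·1 + 0·1 + 3·3 + 2·1.

27 23 28
37 46 27
55 72 28
42 59 22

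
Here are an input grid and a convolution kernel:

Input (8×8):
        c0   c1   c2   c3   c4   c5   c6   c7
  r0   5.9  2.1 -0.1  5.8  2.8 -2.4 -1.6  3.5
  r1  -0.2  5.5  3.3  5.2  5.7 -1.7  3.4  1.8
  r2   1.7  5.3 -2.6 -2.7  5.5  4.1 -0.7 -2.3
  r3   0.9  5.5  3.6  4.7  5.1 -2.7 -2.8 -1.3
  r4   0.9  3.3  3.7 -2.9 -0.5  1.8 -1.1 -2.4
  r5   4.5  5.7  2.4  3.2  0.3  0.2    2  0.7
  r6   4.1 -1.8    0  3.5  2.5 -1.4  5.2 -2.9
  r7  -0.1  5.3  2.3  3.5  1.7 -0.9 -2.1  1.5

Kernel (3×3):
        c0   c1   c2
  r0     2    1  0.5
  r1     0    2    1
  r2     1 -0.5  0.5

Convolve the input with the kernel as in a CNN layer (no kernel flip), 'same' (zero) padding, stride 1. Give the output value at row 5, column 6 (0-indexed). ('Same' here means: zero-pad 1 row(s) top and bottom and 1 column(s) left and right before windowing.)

0.55

The receptive field on the zero-padded input at this output position is [1.8 -1.1 -2.4 / 0.2 2 0.7 / -1.4 5.2 -2.9]. Elementwise product with the kernel and sum: 1.8·2 + -1.1·1 + -2.4·0.5 + 2·2 + 0.7·1 + -1.4·1 + 5.2·-0.5 + -2.9·0.5.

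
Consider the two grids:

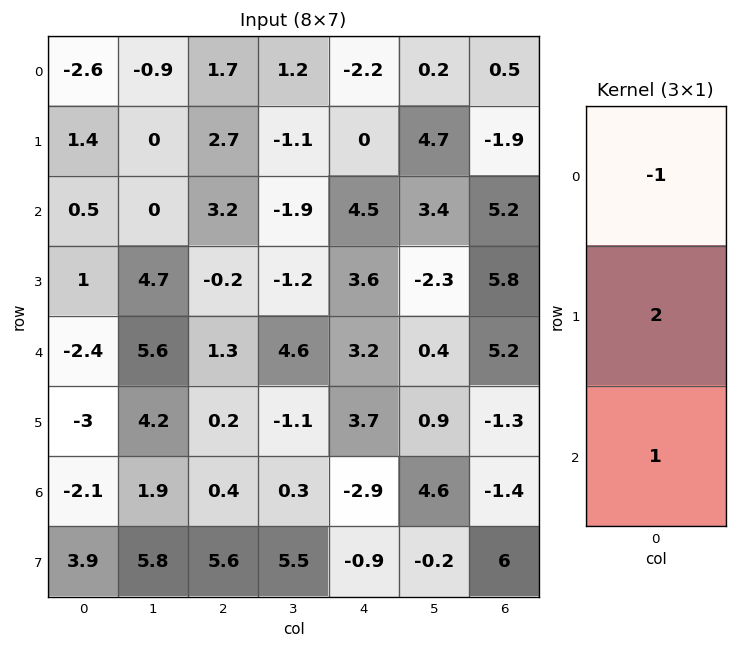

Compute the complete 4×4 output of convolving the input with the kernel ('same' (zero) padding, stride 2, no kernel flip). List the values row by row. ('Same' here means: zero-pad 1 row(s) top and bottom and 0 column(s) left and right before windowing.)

-3.8 6.1 -4.4 -0.9
0.6 3.5 12.6 18.1
-8.8 3 6.5 3.3
2.7 6.2 -10.4 4.5

Output[0,0]: The receptive field on the zero-padded input at this output position is [0 / -2.6 / 1.4]. Elementwise product with the kernel and sum: 0·-1 + -2.6·2 + 1.4·1.
Output[0,1]: The receptive field on the zero-padded input at this output position is [0 / 1.7 / 2.7]. Elementwise product with the kernel and sum: 0·-1 + 1.7·2 + 2.7·1.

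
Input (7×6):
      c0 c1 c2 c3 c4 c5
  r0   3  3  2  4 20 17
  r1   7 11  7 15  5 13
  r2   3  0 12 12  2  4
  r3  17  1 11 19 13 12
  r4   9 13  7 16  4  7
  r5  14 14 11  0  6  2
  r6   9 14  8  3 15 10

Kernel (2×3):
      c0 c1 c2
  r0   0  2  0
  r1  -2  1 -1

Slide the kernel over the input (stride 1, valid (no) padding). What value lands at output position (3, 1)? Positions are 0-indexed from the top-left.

The receptive field on the input at this output position is [1 11 19 / 13 7 16]. Elementwise product with the kernel and sum: 11·2 + 13·-2 + 7·1 + 16·-1.

-13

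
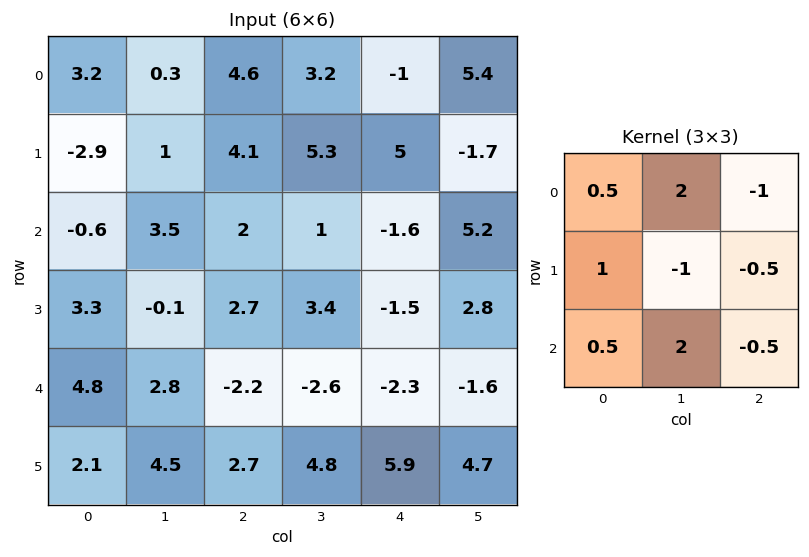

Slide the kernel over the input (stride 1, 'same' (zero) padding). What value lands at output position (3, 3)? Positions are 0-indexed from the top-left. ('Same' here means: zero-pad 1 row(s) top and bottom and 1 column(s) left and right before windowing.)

The receptive field on the zero-padded input at this output position is [2 1 -1.6 / 2.7 3.4 -1.5 / -2.2 -2.6 -2.3]. Elementwise product with the kernel and sum: 2·0.5 + 1·2 + -1.6·-1 + 2.7·1 + 3.4·-1 + -1.5·-0.5 + -2.2·0.5 + -2.6·2 + -2.3·-0.5.

-0.5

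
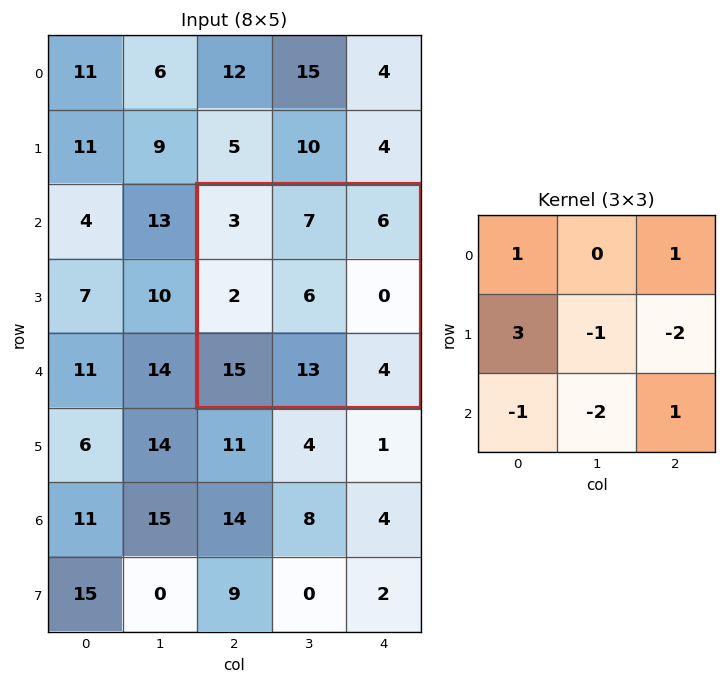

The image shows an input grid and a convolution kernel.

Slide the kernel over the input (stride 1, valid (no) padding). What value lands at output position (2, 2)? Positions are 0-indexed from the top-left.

-28

The receptive field on the input at this output position is [3 7 6 / 2 6 0 / 15 13 4]. Elementwise product with the kernel and sum: 3·1 + 6·1 + 2·3 + 6·-1 + 0·-2 + 15·-1 + 13·-2 + 4·1.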